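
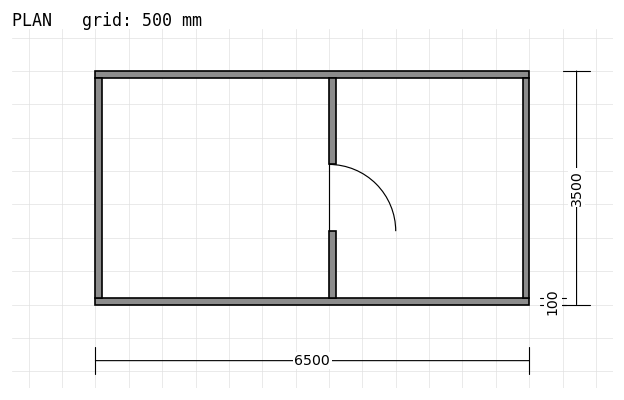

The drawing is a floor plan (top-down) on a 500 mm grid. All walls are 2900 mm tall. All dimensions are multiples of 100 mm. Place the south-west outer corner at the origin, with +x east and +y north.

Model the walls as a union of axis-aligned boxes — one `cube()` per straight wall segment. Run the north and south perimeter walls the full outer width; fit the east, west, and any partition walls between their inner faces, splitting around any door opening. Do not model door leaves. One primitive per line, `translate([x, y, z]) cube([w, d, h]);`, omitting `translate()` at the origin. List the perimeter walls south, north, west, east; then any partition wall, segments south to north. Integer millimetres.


cube([6500, 100, 2900]);
translate([0, 3400, 0]) cube([6500, 100, 2900]);
translate([0, 100, 0]) cube([100, 3300, 2900]);
translate([6400, 100, 0]) cube([100, 3300, 2900]);
translate([3500, 100, 0]) cube([100, 1000, 2900]);
translate([3500, 2100, 0]) cube([100, 1300, 2900]);


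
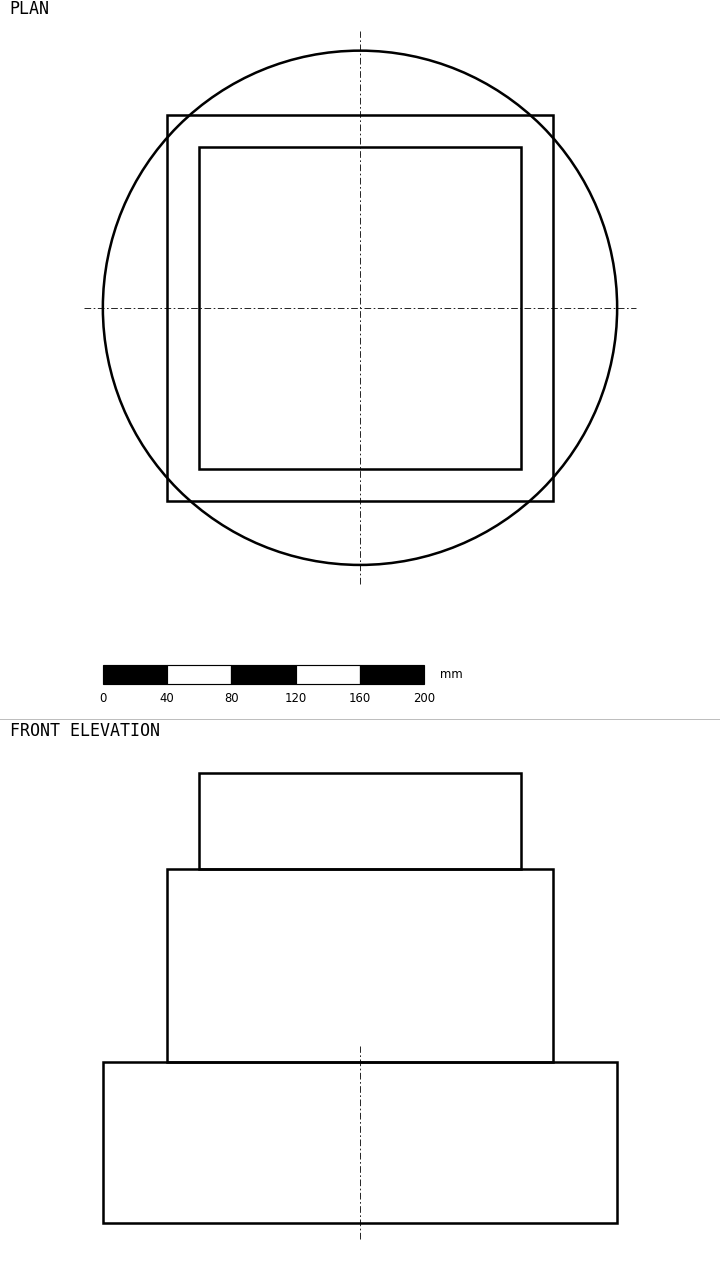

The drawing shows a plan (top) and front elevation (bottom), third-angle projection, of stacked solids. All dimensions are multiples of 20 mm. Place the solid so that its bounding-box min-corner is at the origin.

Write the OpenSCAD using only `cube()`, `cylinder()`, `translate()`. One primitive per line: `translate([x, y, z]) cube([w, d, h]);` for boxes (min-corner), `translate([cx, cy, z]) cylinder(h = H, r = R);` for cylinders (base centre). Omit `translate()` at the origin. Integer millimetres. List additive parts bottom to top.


translate([160, 160, 0]) cylinder(h = 100, r = 160);
translate([40, 40, 100]) cube([240, 240, 120]);
translate([60, 60, 220]) cube([200, 200, 60]);


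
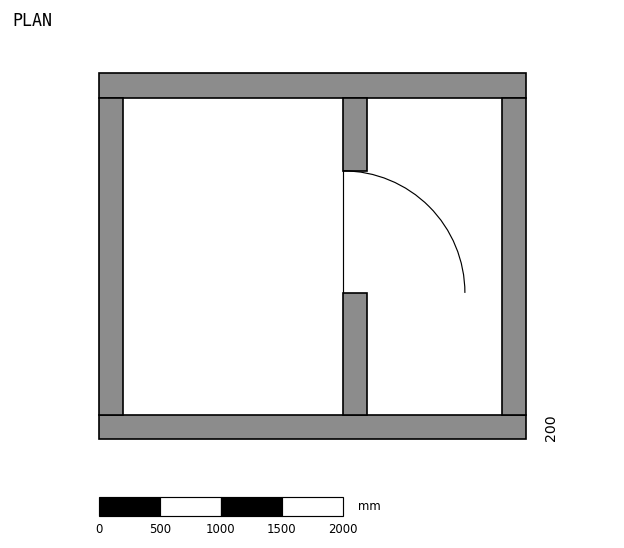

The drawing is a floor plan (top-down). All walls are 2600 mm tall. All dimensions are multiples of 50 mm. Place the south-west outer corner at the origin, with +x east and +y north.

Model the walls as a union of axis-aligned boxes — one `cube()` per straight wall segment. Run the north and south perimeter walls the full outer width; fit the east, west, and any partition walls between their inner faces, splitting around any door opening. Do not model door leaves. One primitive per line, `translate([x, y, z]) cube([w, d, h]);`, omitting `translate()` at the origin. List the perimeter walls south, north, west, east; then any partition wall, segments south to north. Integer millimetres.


cube([3500, 200, 2600]);
translate([0, 2800, 0]) cube([3500, 200, 2600]);
translate([0, 200, 0]) cube([200, 2600, 2600]);
translate([3300, 200, 0]) cube([200, 2600, 2600]);
translate([2000, 200, 0]) cube([200, 1000, 2600]);
translate([2000, 2200, 0]) cube([200, 600, 2600]);


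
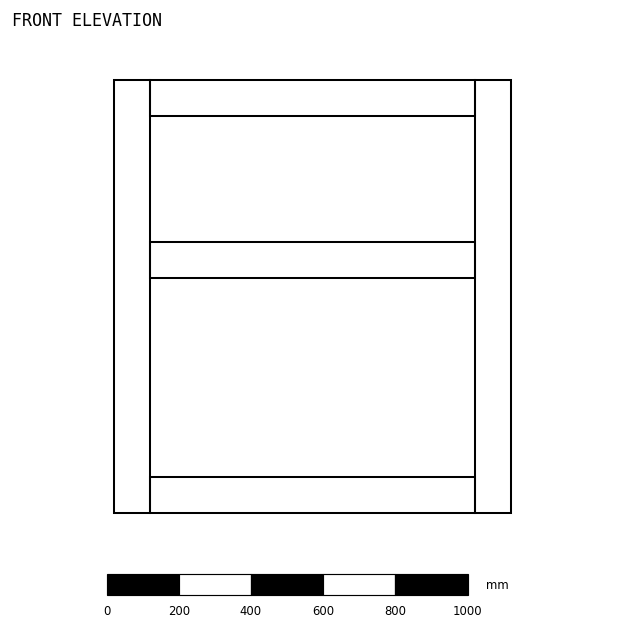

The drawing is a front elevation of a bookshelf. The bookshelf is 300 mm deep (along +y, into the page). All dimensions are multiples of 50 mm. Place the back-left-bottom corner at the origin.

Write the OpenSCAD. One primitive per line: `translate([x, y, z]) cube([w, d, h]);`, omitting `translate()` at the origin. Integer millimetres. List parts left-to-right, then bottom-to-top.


cube([100, 300, 1200]);
translate([100, 0, 0]) cube([900, 300, 100]);
translate([100, 0, 650]) cube([900, 300, 100]);
translate([100, 0, 1100]) cube([900, 300, 100]);
translate([1000, 0, 0]) cube([100, 300, 1200]);


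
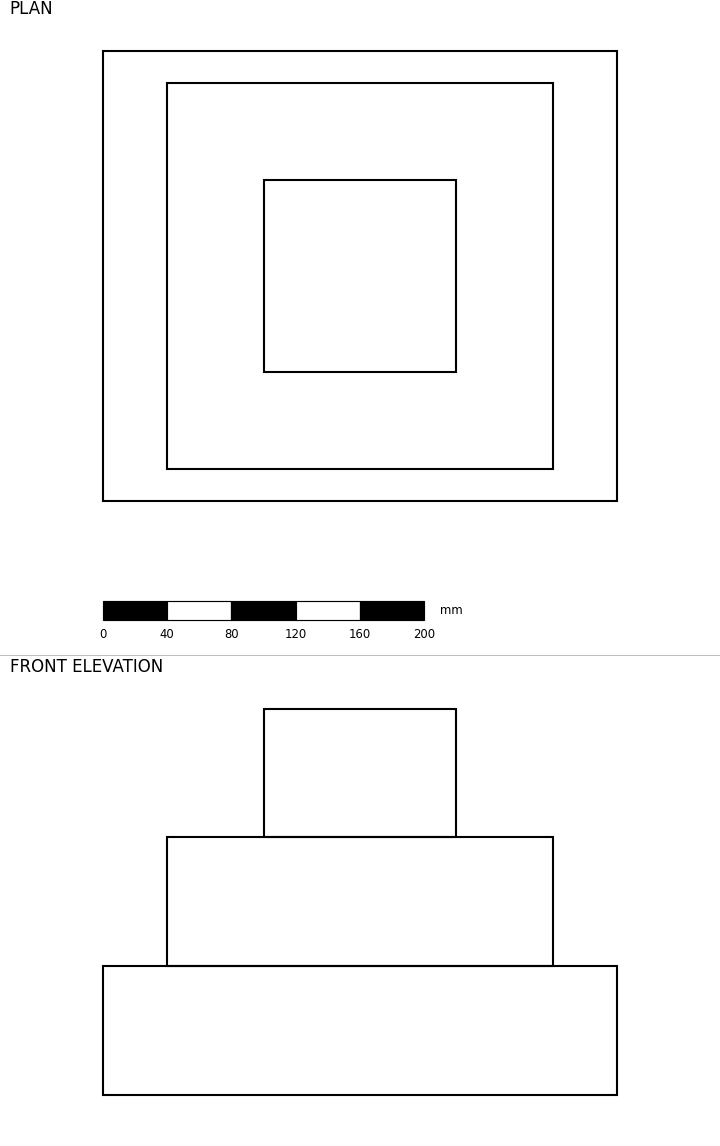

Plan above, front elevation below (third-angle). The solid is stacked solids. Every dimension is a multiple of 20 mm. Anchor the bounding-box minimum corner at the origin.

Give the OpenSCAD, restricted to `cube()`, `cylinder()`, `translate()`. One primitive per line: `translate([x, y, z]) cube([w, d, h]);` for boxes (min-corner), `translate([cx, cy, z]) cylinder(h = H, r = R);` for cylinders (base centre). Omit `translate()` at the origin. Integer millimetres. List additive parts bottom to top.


cube([320, 280, 80]);
translate([40, 20, 80]) cube([240, 240, 80]);
translate([100, 80, 160]) cube([120, 120, 80]);


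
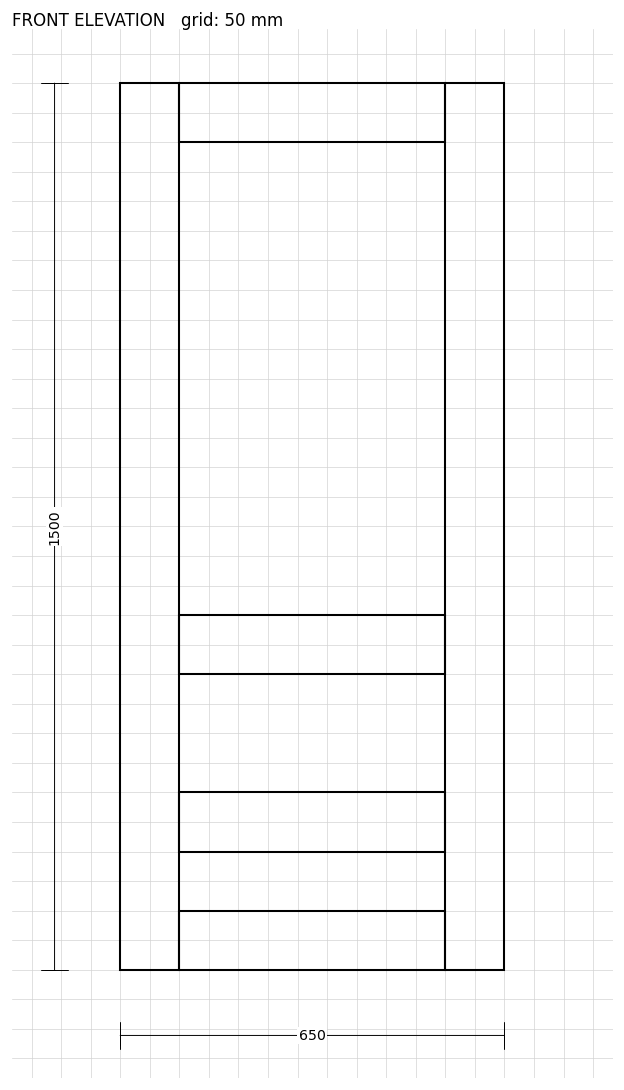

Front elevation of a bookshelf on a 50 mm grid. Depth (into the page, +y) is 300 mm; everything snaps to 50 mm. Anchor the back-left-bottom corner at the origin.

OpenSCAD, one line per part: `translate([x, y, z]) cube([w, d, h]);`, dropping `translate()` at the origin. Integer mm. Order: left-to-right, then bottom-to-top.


cube([100, 300, 1500]);
translate([100, 0, 0]) cube([450, 300, 100]);
translate([100, 0, 200]) cube([450, 300, 100]);
translate([100, 0, 500]) cube([450, 300, 100]);
translate([100, 0, 1400]) cube([450, 300, 100]);
translate([550, 0, 0]) cube([100, 300, 1500]);


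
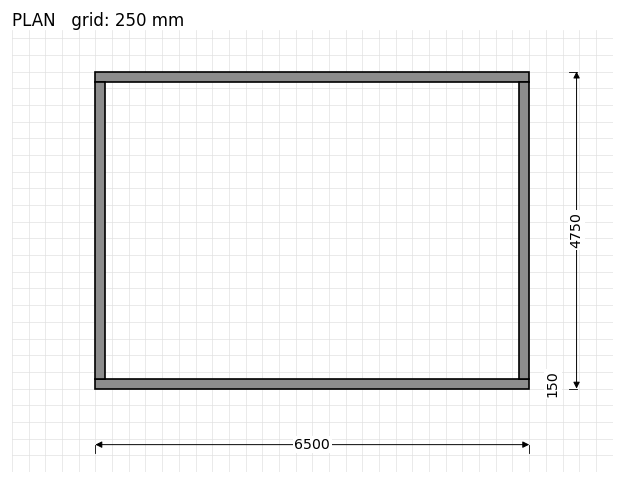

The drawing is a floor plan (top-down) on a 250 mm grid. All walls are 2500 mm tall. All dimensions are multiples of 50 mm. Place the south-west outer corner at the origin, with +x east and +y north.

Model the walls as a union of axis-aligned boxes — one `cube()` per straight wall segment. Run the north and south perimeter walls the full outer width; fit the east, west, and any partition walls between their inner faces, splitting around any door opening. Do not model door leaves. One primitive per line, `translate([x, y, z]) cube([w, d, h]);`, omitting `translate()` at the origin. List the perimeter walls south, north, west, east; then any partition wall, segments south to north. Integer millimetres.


cube([6500, 150, 2500]);
translate([0, 4600, 0]) cube([6500, 150, 2500]);
translate([0, 150, 0]) cube([150, 4450, 2500]);
translate([6350, 150, 0]) cube([150, 4450, 2500]);


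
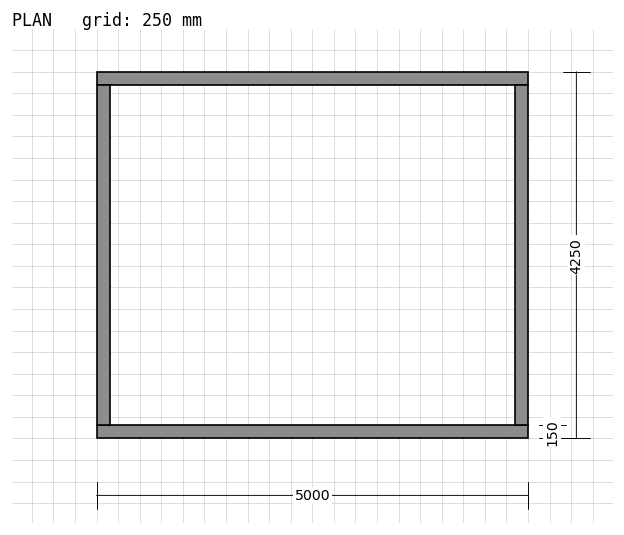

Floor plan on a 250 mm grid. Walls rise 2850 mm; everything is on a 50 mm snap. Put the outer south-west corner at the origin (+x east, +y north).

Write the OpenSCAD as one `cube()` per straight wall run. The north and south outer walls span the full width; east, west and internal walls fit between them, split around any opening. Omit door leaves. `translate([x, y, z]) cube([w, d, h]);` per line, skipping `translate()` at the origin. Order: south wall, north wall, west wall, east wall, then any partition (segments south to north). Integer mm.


cube([5000, 150, 2850]);
translate([0, 4100, 0]) cube([5000, 150, 2850]);
translate([0, 150, 0]) cube([150, 3950, 2850]);
translate([4850, 150, 0]) cube([150, 3950, 2850]);


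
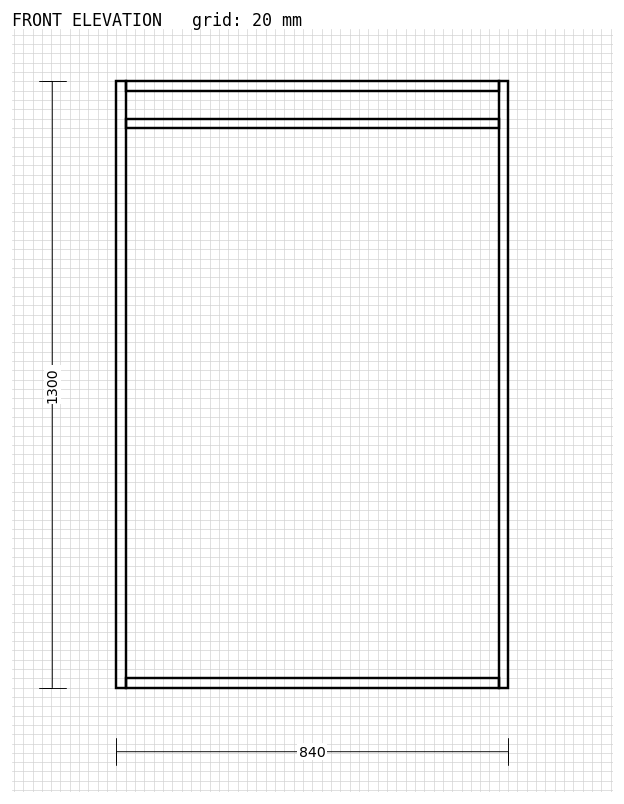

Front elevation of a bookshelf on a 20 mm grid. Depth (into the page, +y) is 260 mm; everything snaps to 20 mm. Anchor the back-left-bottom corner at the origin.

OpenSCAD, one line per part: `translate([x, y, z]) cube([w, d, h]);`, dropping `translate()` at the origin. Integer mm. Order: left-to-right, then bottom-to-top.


cube([20, 260, 1300]);
translate([20, 0, 0]) cube([800, 260, 20]);
translate([20, 0, 1200]) cube([800, 260, 20]);
translate([20, 0, 1280]) cube([800, 260, 20]);
translate([820, 0, 0]) cube([20, 260, 1300]);


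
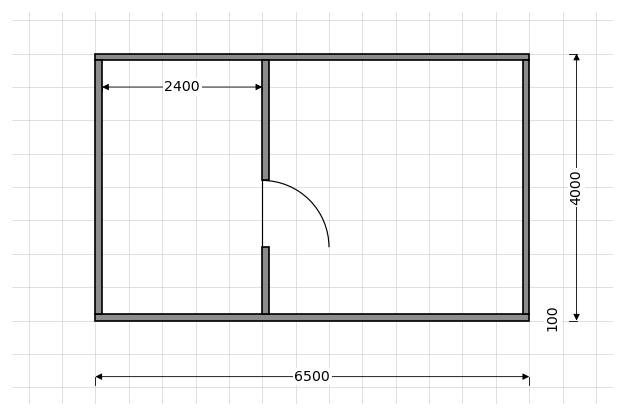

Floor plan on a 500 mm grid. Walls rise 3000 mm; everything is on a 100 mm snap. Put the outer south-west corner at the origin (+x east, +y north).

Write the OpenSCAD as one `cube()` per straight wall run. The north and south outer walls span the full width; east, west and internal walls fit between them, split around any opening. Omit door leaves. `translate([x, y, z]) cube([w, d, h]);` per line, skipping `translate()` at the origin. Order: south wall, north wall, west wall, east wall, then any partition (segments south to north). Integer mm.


cube([6500, 100, 3000]);
translate([0, 3900, 0]) cube([6500, 100, 3000]);
translate([0, 100, 0]) cube([100, 3800, 3000]);
translate([6400, 100, 0]) cube([100, 3800, 3000]);
translate([2500, 100, 0]) cube([100, 1000, 3000]);
translate([2500, 2100, 0]) cube([100, 1800, 3000]);


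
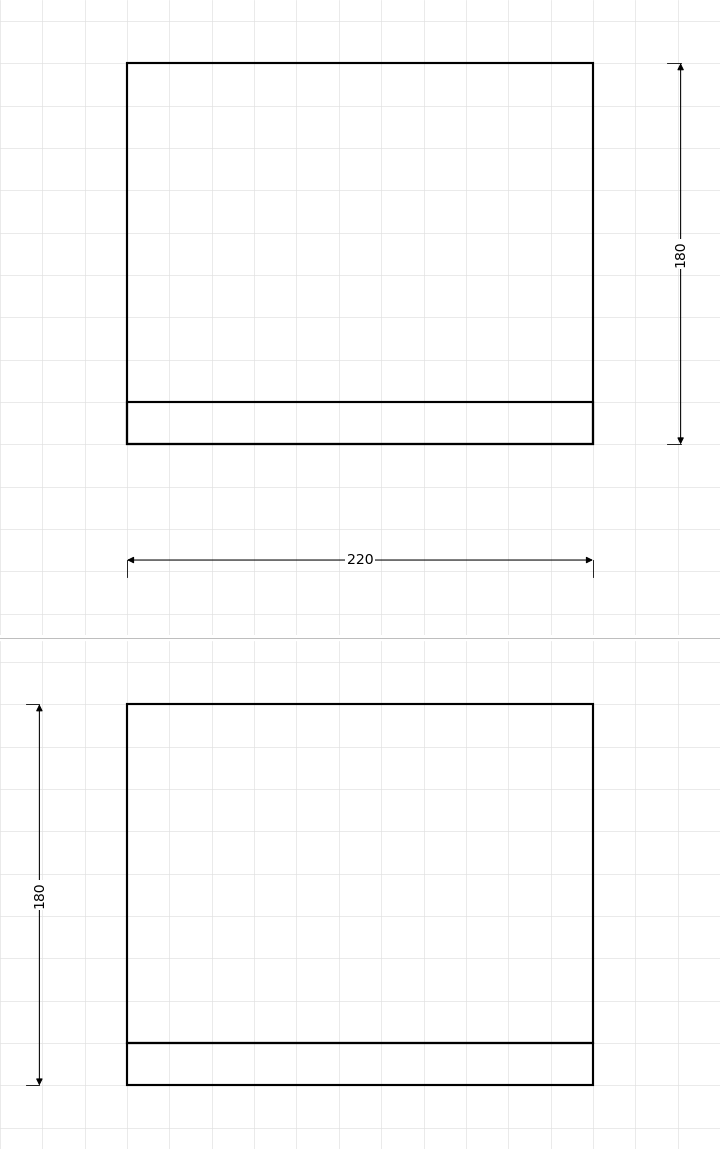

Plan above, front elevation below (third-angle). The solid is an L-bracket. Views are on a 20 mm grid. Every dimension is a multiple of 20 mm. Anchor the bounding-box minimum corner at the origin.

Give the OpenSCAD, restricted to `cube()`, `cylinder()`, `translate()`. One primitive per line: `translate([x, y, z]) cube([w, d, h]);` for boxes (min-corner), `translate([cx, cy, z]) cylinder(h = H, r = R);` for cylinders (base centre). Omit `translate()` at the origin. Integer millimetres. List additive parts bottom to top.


cube([220, 180, 20]);
translate([0, 0, 20]) cube([220, 20, 160]);


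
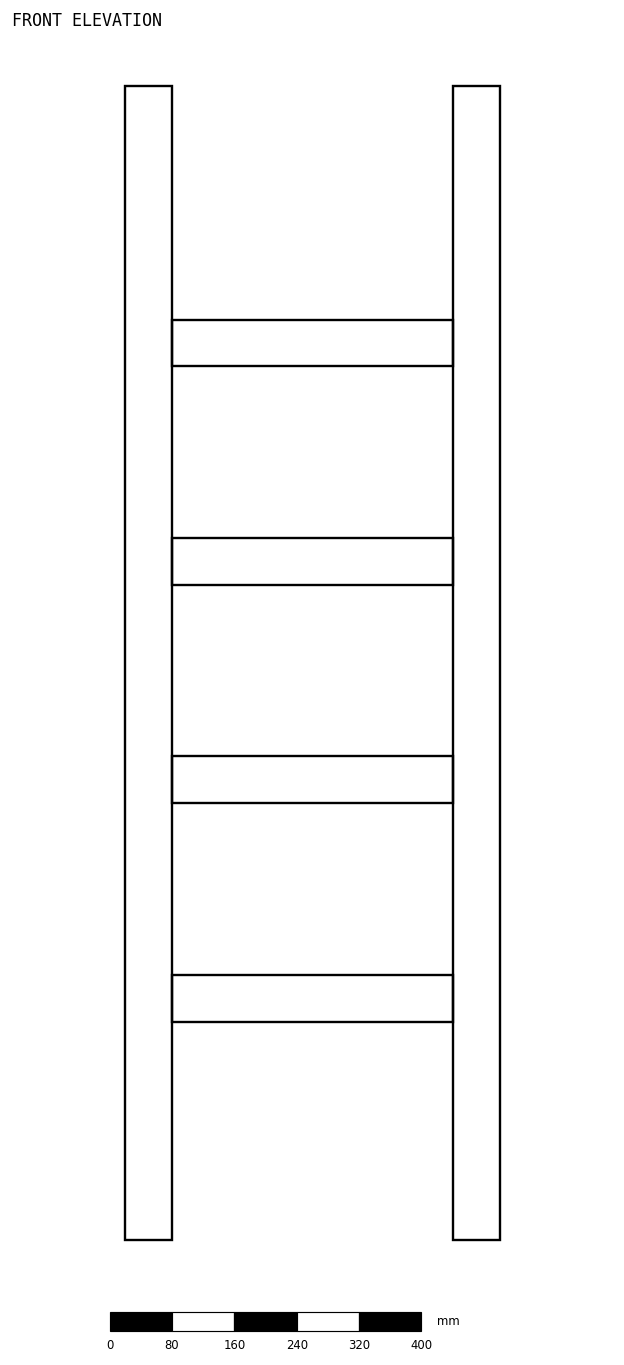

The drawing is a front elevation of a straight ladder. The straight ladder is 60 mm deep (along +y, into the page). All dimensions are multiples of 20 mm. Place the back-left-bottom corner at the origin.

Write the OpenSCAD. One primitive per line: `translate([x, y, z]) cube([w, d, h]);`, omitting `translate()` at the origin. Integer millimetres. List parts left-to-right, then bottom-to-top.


cube([60, 60, 1480]);
translate([60, 0, 280]) cube([360, 60, 60]);
translate([60, 0, 560]) cube([360, 60, 60]);
translate([60, 0, 840]) cube([360, 60, 60]);
translate([60, 0, 1120]) cube([360, 60, 60]);
translate([420, 0, 0]) cube([60, 60, 1480]);


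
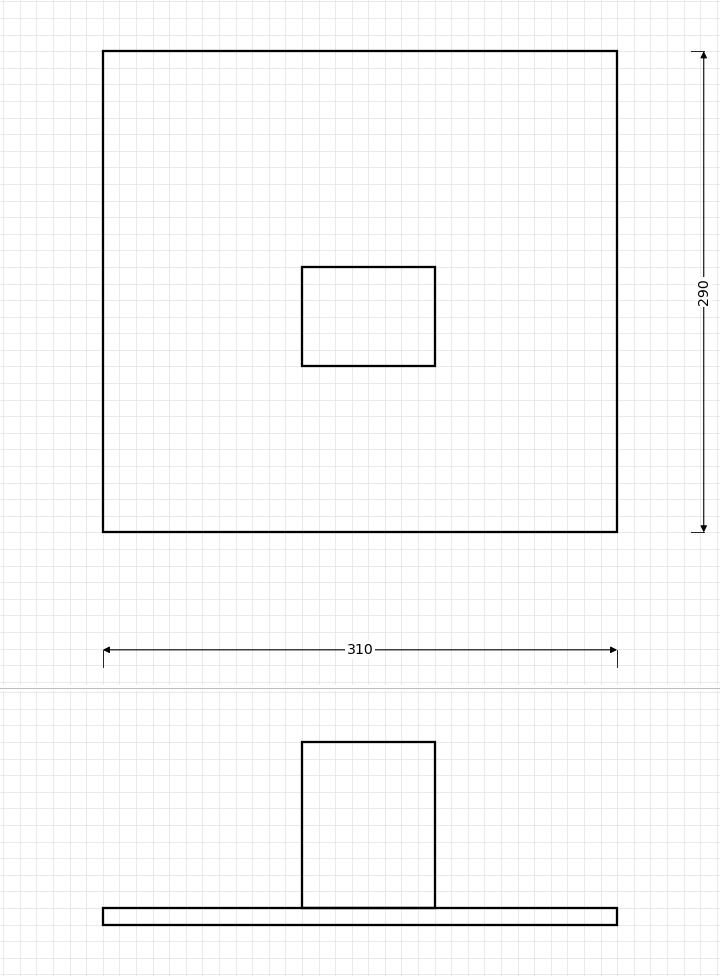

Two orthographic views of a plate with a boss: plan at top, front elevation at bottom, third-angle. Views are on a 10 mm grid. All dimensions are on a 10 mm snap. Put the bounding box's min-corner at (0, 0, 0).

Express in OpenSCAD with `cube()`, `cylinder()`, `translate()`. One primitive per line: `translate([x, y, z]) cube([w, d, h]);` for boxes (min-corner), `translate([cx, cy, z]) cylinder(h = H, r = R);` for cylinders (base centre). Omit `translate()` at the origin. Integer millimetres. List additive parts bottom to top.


cube([310, 290, 10]);
translate([120, 100, 10]) cube([80, 60, 100]);


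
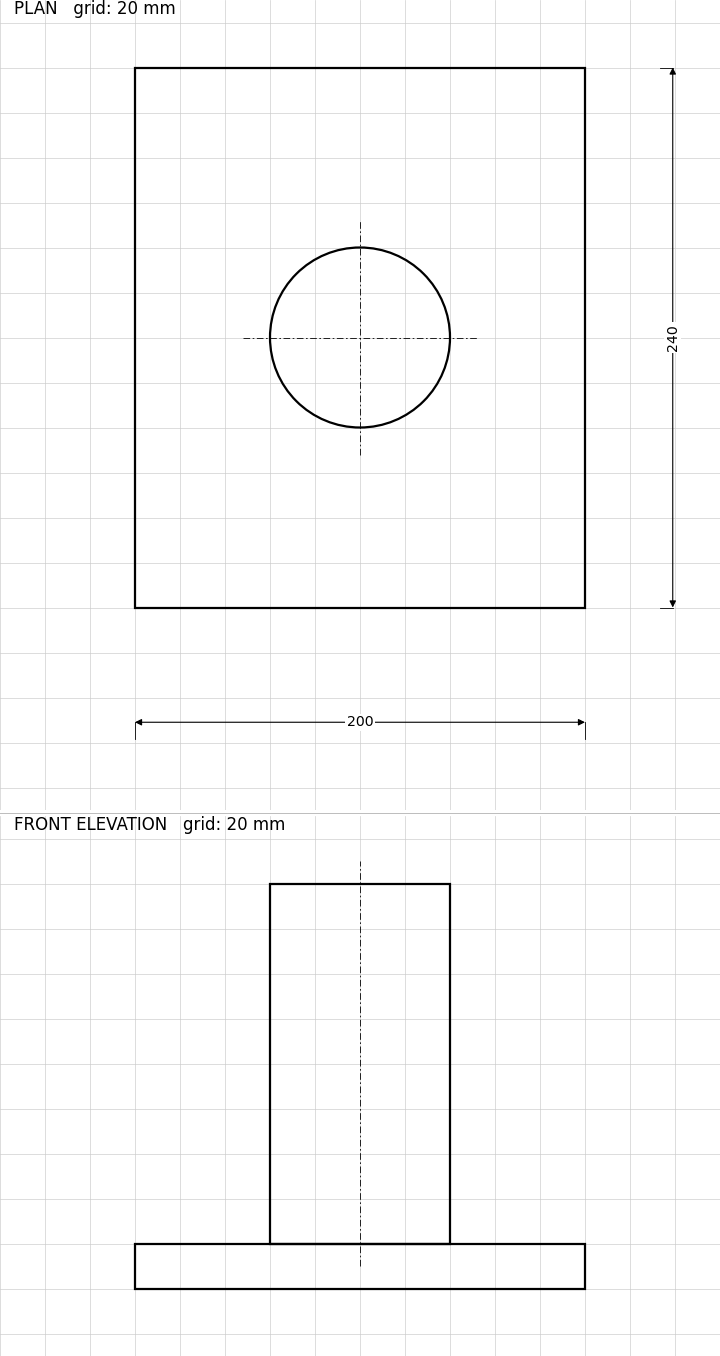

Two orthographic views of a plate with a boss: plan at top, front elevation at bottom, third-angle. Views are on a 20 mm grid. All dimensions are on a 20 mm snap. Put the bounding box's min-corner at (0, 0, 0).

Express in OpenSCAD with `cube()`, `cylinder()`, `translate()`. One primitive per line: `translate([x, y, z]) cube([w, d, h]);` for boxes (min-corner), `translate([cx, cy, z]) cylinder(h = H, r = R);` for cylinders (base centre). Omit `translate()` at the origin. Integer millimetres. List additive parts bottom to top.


cube([200, 240, 20]);
translate([100, 120, 20]) cylinder(h = 160, r = 40);


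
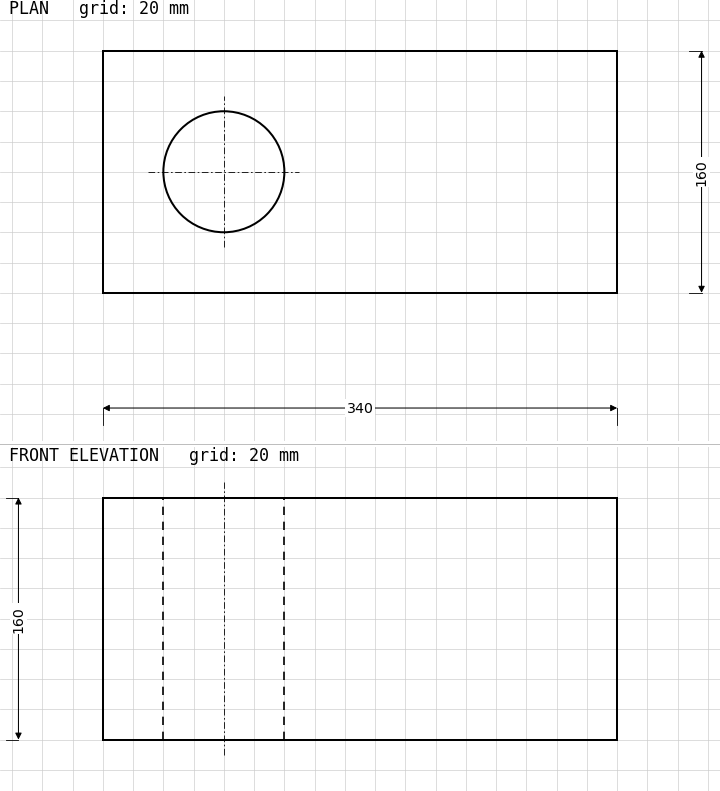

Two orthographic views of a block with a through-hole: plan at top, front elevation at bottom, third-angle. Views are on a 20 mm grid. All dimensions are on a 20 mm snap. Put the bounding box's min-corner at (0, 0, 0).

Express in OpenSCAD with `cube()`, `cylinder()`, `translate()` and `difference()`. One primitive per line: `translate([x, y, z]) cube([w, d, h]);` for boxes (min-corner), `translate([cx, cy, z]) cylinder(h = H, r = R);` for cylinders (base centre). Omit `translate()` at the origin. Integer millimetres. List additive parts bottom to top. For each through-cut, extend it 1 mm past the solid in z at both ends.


difference() {
  cube([340, 160, 160]);
  translate([80, 80, -1]) cylinder(h = 162, r = 40);
}


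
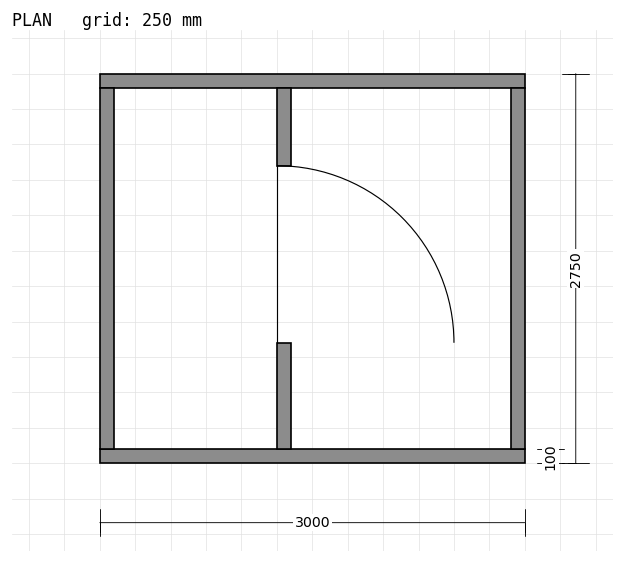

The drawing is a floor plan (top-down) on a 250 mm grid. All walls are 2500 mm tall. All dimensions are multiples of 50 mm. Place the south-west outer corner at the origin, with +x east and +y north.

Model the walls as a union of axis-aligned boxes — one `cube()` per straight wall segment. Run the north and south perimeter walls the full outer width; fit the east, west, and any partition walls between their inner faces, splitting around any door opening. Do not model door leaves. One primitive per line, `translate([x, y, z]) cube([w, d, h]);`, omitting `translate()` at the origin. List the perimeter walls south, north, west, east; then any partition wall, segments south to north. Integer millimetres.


cube([3000, 100, 2500]);
translate([0, 2650, 0]) cube([3000, 100, 2500]);
translate([0, 100, 0]) cube([100, 2550, 2500]);
translate([2900, 100, 0]) cube([100, 2550, 2500]);
translate([1250, 100, 0]) cube([100, 750, 2500]);
translate([1250, 2100, 0]) cube([100, 550, 2500]);


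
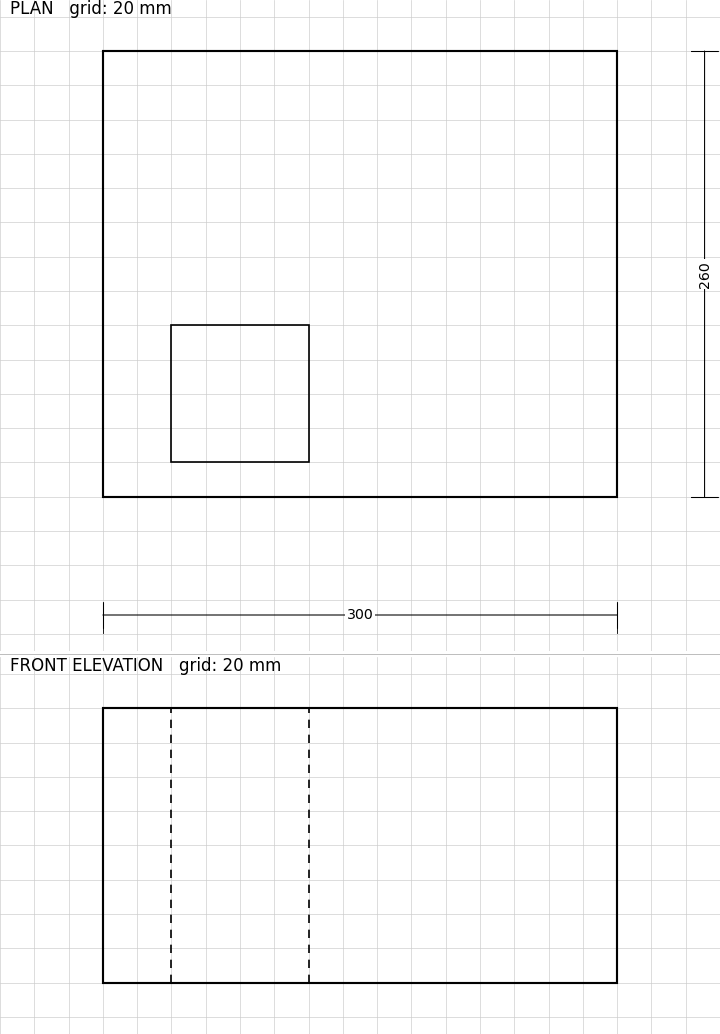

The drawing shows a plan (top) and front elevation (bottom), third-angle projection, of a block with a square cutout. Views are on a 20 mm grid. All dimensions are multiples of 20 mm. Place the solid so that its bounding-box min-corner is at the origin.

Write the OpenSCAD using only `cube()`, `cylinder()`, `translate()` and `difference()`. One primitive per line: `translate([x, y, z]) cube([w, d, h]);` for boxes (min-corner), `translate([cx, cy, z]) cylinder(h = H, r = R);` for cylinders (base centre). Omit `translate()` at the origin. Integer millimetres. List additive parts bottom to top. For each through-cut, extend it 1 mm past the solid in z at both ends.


difference() {
  cube([300, 260, 160]);
  translate([40, 20, -1]) cube([80, 80, 162]);
}


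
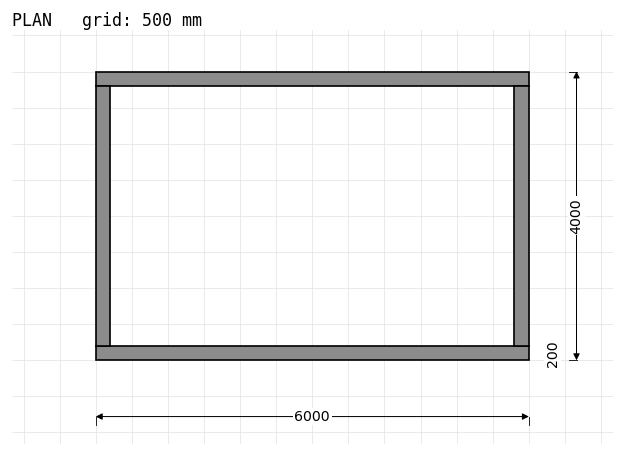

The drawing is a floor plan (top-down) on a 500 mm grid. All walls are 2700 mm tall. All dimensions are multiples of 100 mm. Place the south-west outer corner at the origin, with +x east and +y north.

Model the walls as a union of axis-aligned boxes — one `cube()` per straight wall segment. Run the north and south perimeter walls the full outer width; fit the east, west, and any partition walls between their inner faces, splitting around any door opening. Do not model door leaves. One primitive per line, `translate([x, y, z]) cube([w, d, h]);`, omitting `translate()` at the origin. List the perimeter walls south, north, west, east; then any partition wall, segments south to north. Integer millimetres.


cube([6000, 200, 2700]);
translate([0, 3800, 0]) cube([6000, 200, 2700]);
translate([0, 200, 0]) cube([200, 3600, 2700]);
translate([5800, 200, 0]) cube([200, 3600, 2700]);


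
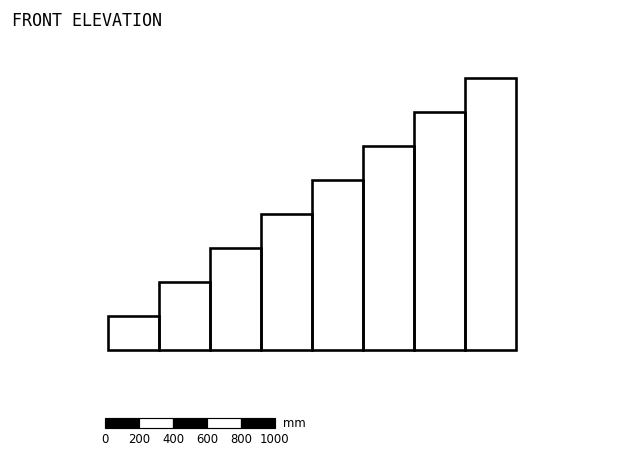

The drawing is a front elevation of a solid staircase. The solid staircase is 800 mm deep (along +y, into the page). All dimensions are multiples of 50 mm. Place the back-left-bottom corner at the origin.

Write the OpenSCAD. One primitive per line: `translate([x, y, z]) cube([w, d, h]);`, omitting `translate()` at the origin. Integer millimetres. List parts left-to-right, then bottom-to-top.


cube([300, 800, 200]);
translate([300, 0, 0]) cube([300, 800, 400]);
translate([600, 0, 0]) cube([300, 800, 600]);
translate([900, 0, 0]) cube([300, 800, 800]);
translate([1200, 0, 0]) cube([300, 800, 1000]);
translate([1500, 0, 0]) cube([300, 800, 1200]);
translate([1800, 0, 0]) cube([300, 800, 1400]);
translate([2100, 0, 0]) cube([300, 800, 1600]);


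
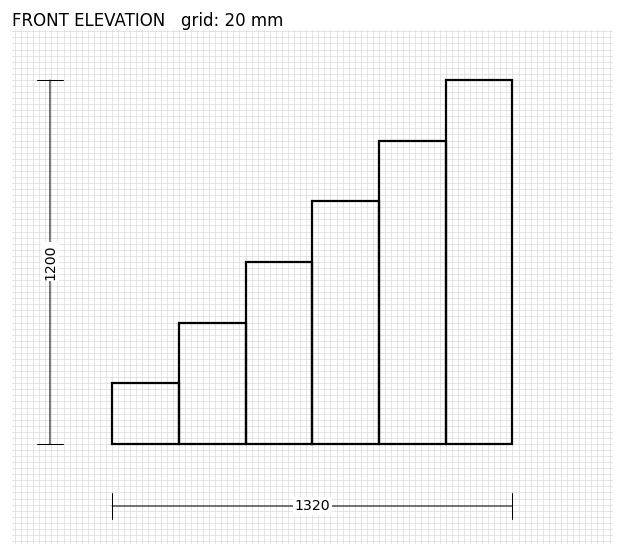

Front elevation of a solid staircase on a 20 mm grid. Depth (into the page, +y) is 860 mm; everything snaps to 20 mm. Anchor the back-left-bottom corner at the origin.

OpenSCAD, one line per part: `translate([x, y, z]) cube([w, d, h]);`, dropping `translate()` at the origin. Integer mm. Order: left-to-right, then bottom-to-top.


cube([220, 860, 200]);
translate([220, 0, 0]) cube([220, 860, 400]);
translate([440, 0, 0]) cube([220, 860, 600]);
translate([660, 0, 0]) cube([220, 860, 800]);
translate([880, 0, 0]) cube([220, 860, 1000]);
translate([1100, 0, 0]) cube([220, 860, 1200]);


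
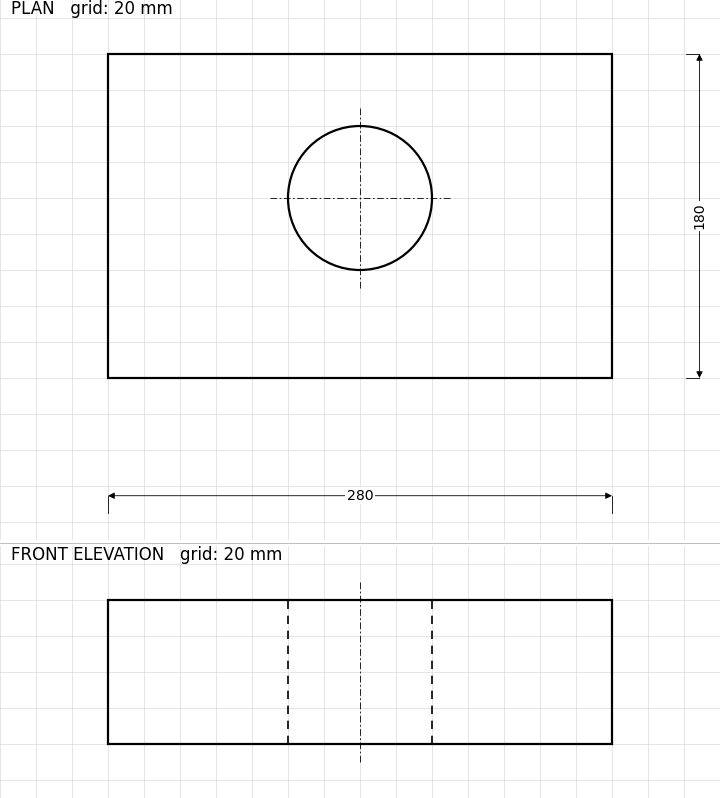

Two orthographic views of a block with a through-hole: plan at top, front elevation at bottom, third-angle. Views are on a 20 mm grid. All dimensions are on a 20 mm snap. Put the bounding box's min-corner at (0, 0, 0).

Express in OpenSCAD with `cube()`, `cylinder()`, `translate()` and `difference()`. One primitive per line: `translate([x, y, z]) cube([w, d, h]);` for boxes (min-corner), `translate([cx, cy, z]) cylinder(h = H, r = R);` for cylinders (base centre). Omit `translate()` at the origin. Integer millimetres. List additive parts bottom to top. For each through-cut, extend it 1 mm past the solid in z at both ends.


difference() {
  cube([280, 180, 80]);
  translate([140, 100, -1]) cylinder(h = 82, r = 40);
}


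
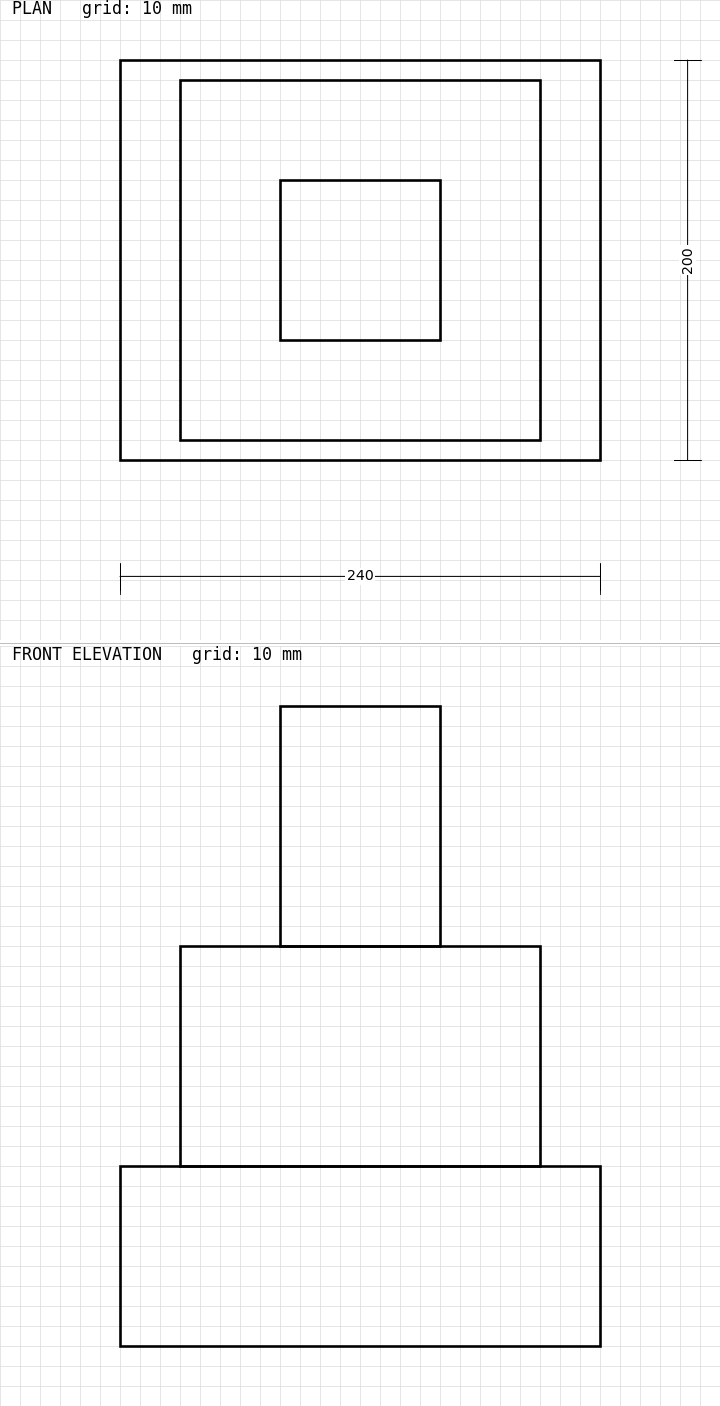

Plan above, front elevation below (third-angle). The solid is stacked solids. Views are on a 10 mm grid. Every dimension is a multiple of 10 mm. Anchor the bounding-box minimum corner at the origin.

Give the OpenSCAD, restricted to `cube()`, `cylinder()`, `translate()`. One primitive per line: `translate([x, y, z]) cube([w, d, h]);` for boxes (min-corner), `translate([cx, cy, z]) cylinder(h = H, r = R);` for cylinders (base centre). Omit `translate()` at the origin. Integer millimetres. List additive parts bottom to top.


cube([240, 200, 90]);
translate([30, 10, 90]) cube([180, 180, 110]);
translate([80, 60, 200]) cube([80, 80, 120]);


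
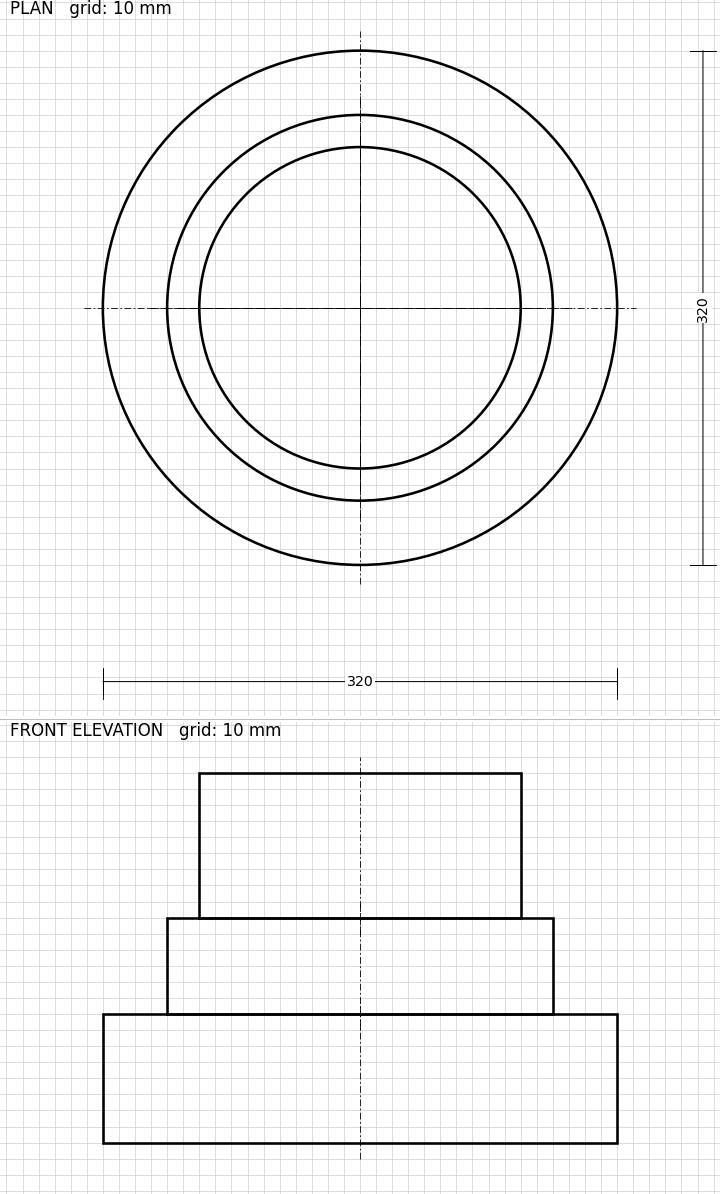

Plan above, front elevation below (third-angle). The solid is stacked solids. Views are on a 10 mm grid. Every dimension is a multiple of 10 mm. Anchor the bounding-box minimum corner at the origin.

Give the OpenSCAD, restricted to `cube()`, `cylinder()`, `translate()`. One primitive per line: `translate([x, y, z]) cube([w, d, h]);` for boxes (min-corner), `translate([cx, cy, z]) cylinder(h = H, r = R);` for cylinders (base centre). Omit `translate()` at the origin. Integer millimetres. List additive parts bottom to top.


translate([160, 160, 0]) cylinder(h = 80, r = 160);
translate([160, 160, 80]) cylinder(h = 60, r = 120);
translate([160, 160, 140]) cylinder(h = 90, r = 100);


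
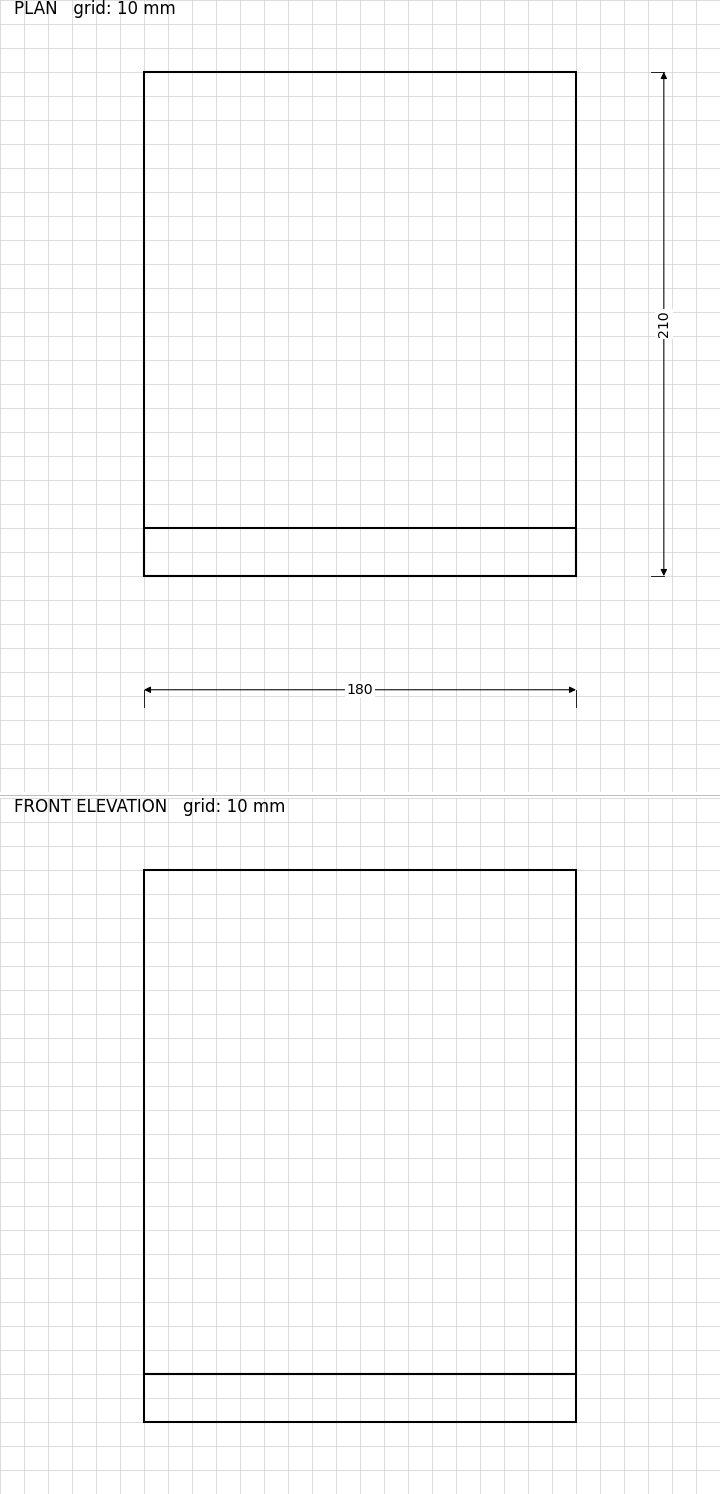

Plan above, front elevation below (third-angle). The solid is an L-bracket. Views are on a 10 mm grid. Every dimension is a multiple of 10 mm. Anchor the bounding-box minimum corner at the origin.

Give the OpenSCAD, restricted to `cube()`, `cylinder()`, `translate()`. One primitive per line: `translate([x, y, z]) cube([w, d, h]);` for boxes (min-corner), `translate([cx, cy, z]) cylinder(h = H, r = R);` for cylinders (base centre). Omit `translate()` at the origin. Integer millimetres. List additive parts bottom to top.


cube([180, 210, 20]);
translate([0, 0, 20]) cube([180, 20, 210]);


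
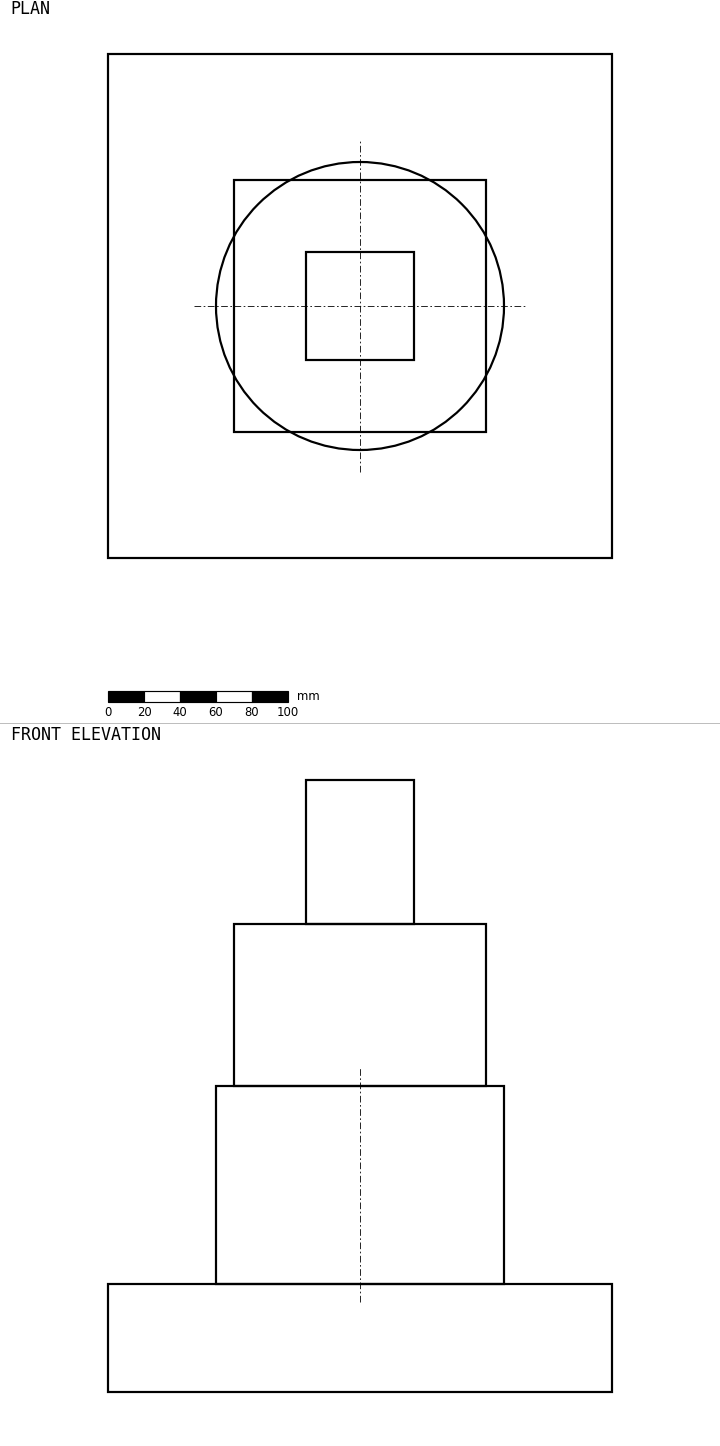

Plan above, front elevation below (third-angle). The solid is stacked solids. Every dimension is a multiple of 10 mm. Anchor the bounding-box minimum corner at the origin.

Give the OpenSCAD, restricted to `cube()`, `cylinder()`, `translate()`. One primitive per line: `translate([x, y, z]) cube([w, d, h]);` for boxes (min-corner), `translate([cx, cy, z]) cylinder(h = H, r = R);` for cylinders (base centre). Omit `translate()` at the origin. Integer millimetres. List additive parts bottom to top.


cube([280, 280, 60]);
translate([140, 140, 60]) cylinder(h = 110, r = 80);
translate([70, 70, 170]) cube([140, 140, 90]);
translate([110, 110, 260]) cube([60, 60, 80]);


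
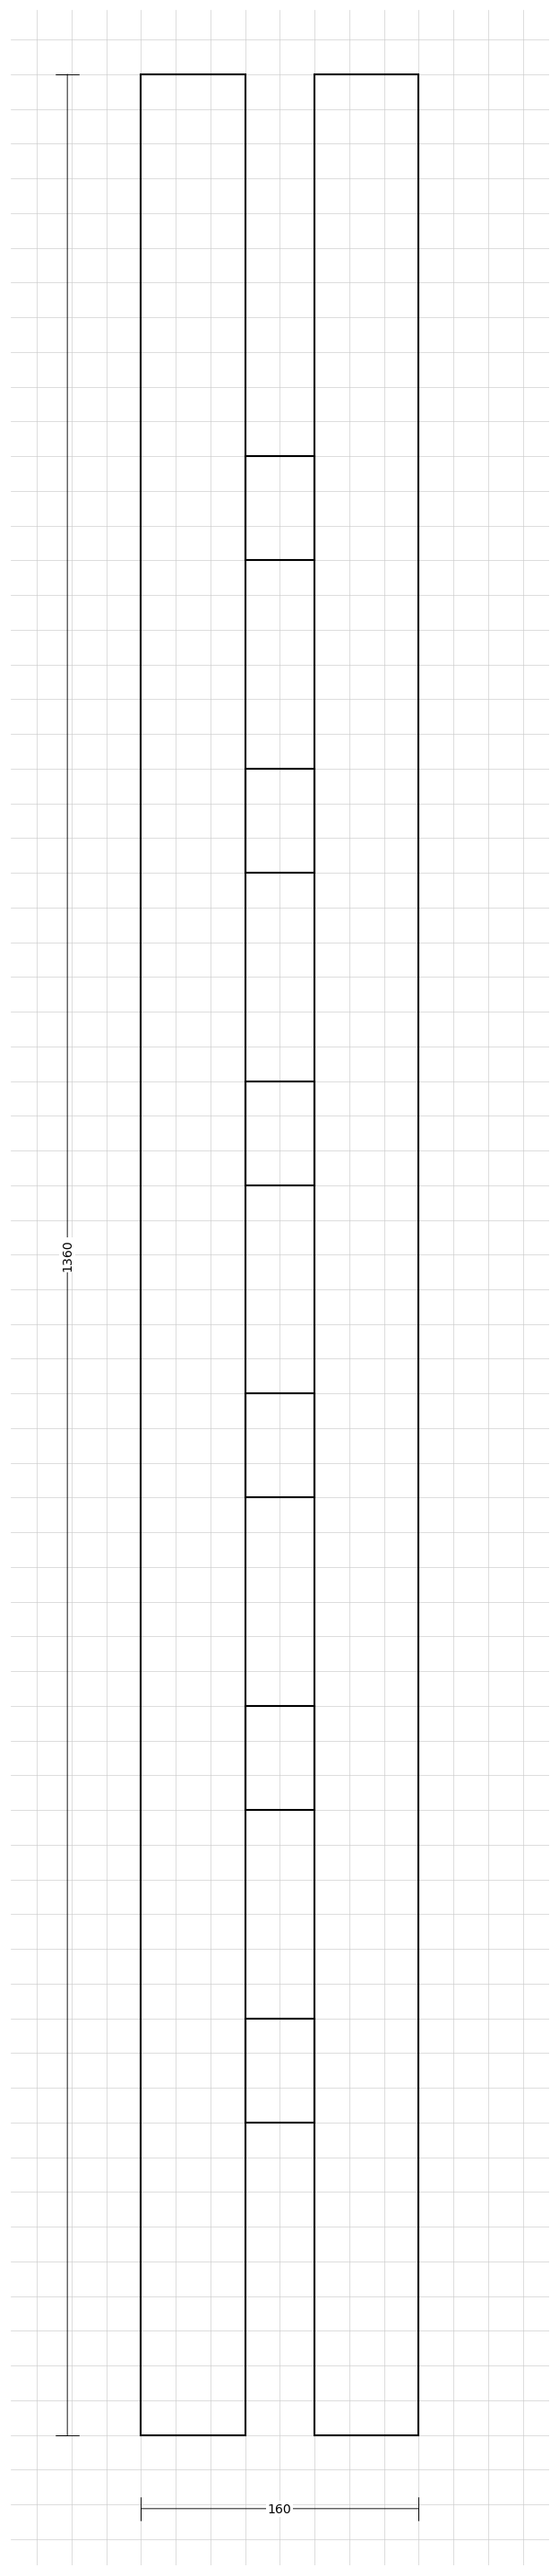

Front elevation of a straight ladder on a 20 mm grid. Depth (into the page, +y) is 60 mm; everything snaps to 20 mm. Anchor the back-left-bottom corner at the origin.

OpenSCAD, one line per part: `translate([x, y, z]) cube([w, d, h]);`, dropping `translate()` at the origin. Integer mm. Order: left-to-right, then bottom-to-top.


cube([60, 60, 1360]);
translate([60, 0, 180]) cube([40, 60, 60]);
translate([60, 0, 360]) cube([40, 60, 60]);
translate([60, 0, 540]) cube([40, 60, 60]);
translate([60, 0, 720]) cube([40, 60, 60]);
translate([60, 0, 900]) cube([40, 60, 60]);
translate([60, 0, 1080]) cube([40, 60, 60]);
translate([100, 0, 0]) cube([60, 60, 1360]);


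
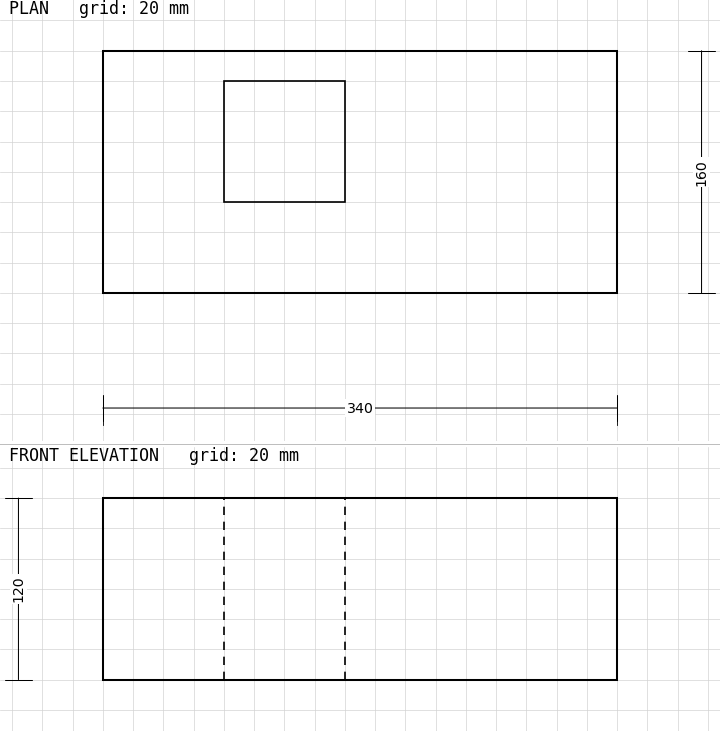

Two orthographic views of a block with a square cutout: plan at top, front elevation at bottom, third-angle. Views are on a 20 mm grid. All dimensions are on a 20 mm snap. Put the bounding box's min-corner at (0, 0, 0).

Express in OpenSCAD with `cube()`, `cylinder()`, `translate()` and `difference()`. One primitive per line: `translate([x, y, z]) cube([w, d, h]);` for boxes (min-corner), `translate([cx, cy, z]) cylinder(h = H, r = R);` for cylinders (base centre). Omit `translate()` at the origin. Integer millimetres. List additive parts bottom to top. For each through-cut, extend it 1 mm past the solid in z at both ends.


difference() {
  cube([340, 160, 120]);
  translate([80, 60, -1]) cube([80, 80, 122]);
}


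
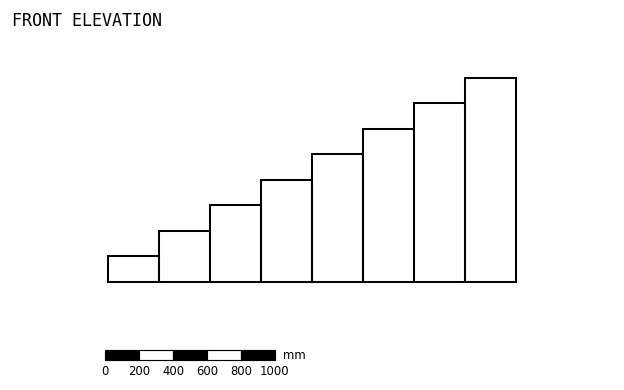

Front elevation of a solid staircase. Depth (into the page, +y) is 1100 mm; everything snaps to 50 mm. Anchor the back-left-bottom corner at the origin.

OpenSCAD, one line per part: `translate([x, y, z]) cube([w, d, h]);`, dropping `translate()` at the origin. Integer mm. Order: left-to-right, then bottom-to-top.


cube([300, 1100, 150]);
translate([300, 0, 0]) cube([300, 1100, 300]);
translate([600, 0, 0]) cube([300, 1100, 450]);
translate([900, 0, 0]) cube([300, 1100, 600]);
translate([1200, 0, 0]) cube([300, 1100, 750]);
translate([1500, 0, 0]) cube([300, 1100, 900]);
translate([1800, 0, 0]) cube([300, 1100, 1050]);
translate([2100, 0, 0]) cube([300, 1100, 1200]);


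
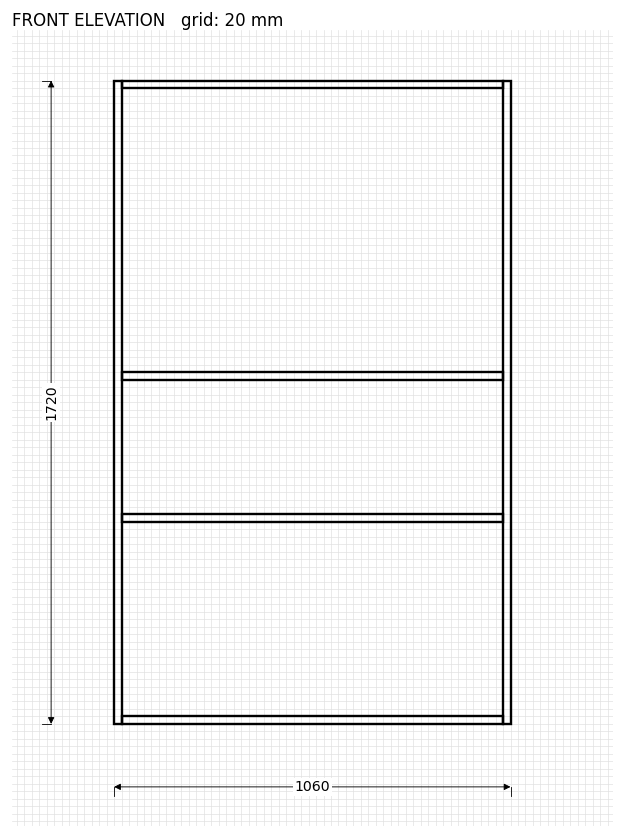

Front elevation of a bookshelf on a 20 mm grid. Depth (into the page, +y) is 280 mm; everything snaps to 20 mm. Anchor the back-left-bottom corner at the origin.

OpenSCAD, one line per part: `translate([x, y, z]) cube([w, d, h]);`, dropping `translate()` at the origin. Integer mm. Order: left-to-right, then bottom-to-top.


cube([20, 280, 1720]);
translate([20, 0, 0]) cube([1020, 280, 20]);
translate([20, 0, 540]) cube([1020, 280, 20]);
translate([20, 0, 920]) cube([1020, 280, 20]);
translate([20, 0, 1700]) cube([1020, 280, 20]);
translate([1040, 0, 0]) cube([20, 280, 1720]);


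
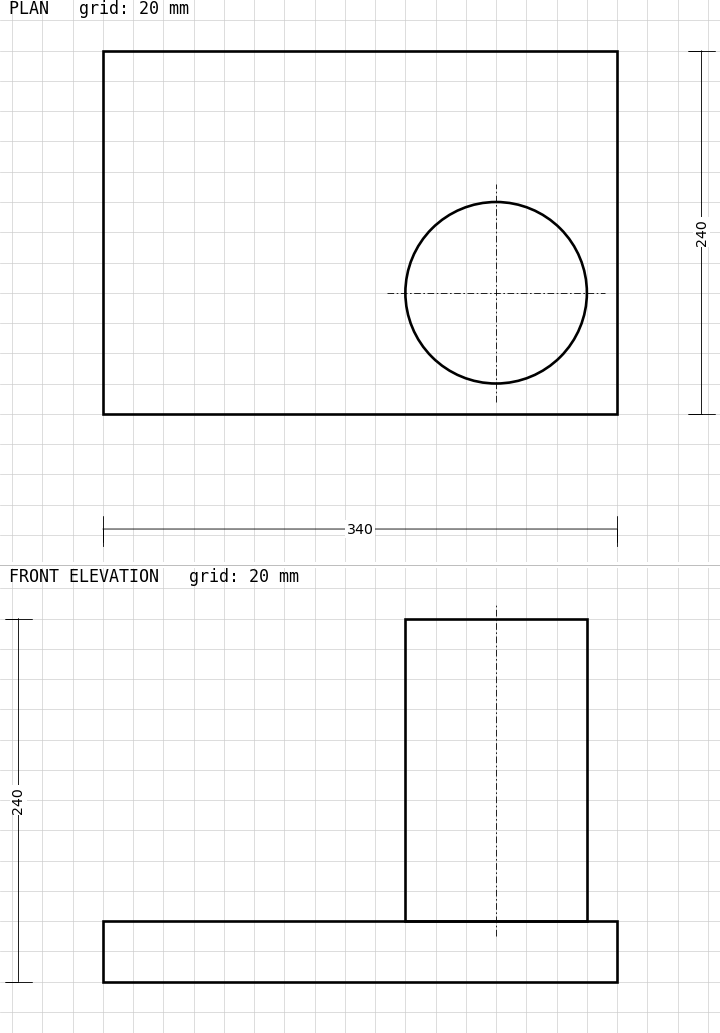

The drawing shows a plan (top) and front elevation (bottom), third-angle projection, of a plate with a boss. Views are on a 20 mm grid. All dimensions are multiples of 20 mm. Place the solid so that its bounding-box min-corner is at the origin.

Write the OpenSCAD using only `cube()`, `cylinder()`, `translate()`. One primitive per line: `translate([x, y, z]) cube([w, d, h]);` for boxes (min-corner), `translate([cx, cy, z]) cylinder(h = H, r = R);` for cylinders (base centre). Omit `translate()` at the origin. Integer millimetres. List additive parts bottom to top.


cube([340, 240, 40]);
translate([260, 80, 40]) cylinder(h = 200, r = 60);


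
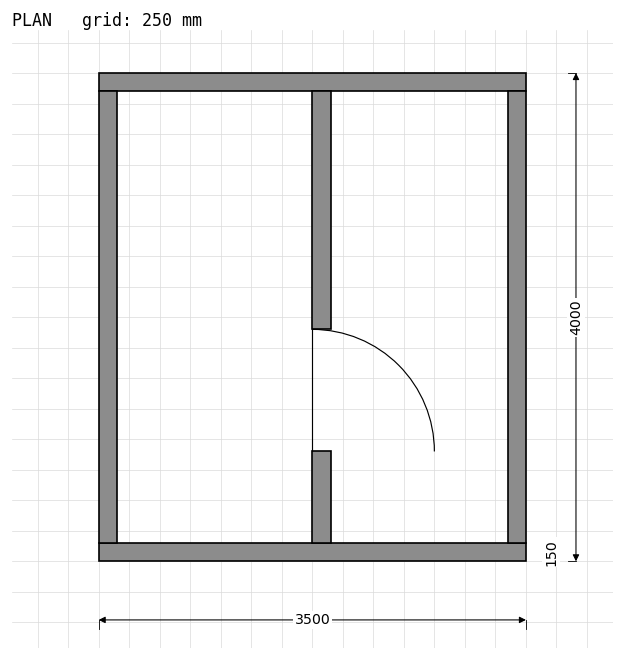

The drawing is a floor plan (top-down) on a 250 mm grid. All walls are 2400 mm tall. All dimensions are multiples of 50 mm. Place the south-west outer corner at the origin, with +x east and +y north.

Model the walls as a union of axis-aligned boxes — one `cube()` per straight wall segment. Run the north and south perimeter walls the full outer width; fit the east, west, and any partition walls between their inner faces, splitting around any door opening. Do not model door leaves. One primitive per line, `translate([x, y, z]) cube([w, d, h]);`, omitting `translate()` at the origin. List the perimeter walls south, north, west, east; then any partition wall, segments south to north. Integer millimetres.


cube([3500, 150, 2400]);
translate([0, 3850, 0]) cube([3500, 150, 2400]);
translate([0, 150, 0]) cube([150, 3700, 2400]);
translate([3350, 150, 0]) cube([150, 3700, 2400]);
translate([1750, 150, 0]) cube([150, 750, 2400]);
translate([1750, 1900, 0]) cube([150, 1950, 2400]);


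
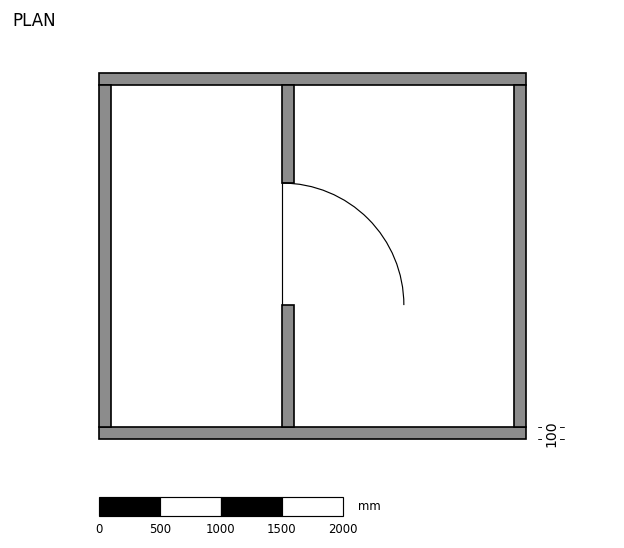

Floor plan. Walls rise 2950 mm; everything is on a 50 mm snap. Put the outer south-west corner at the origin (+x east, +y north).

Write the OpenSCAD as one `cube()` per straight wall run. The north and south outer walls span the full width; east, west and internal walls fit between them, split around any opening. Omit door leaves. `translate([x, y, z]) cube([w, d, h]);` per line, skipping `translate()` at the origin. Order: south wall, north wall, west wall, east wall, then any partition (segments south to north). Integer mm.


cube([3500, 100, 2950]);
translate([0, 2900, 0]) cube([3500, 100, 2950]);
translate([0, 100, 0]) cube([100, 2800, 2950]);
translate([3400, 100, 0]) cube([100, 2800, 2950]);
translate([1500, 100, 0]) cube([100, 1000, 2950]);
translate([1500, 2100, 0]) cube([100, 800, 2950]);


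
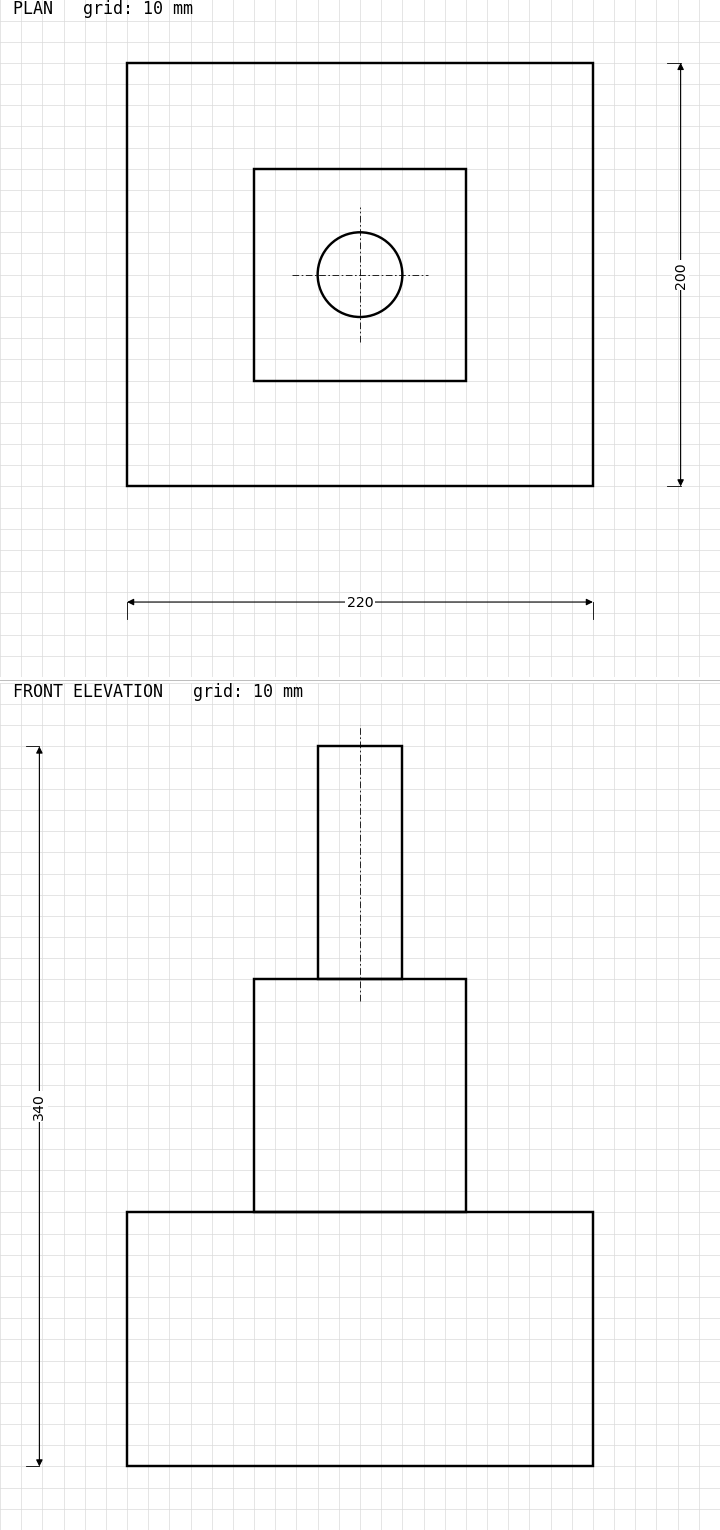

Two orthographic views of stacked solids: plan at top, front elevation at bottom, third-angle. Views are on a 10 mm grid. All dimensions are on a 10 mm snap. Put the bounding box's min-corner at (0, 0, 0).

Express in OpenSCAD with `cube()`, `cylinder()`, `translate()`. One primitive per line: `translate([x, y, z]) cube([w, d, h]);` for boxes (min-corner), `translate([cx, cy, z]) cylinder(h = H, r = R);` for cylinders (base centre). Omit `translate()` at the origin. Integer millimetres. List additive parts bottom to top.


cube([220, 200, 120]);
translate([60, 50, 120]) cube([100, 100, 110]);
translate([110, 100, 230]) cylinder(h = 110, r = 20);


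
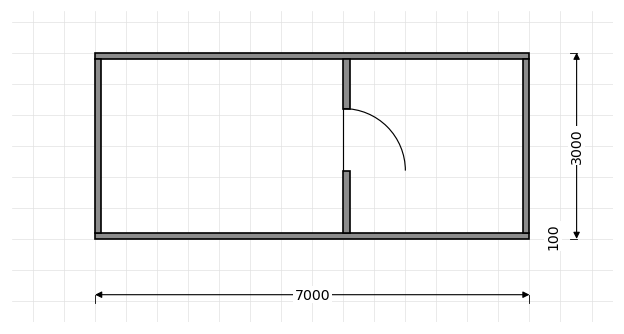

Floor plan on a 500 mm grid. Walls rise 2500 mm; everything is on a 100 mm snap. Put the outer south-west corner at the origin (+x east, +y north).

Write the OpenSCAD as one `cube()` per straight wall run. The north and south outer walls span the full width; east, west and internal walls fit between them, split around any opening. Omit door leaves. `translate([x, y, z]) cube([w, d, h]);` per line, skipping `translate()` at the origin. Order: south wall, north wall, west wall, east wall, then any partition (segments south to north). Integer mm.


cube([7000, 100, 2500]);
translate([0, 2900, 0]) cube([7000, 100, 2500]);
translate([0, 100, 0]) cube([100, 2800, 2500]);
translate([6900, 100, 0]) cube([100, 2800, 2500]);
translate([4000, 100, 0]) cube([100, 1000, 2500]);
translate([4000, 2100, 0]) cube([100, 800, 2500]);


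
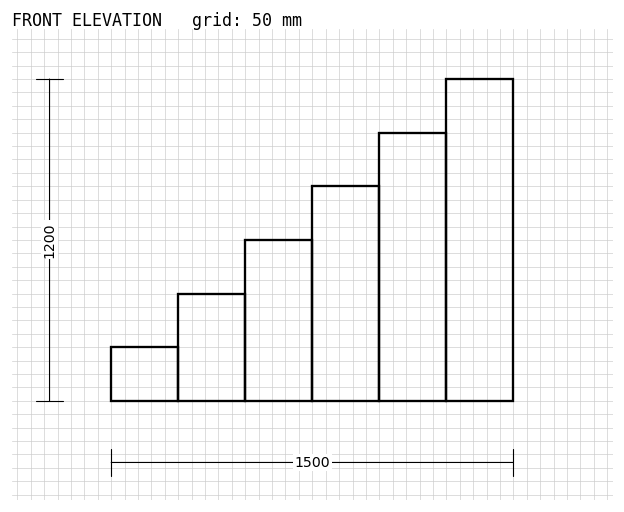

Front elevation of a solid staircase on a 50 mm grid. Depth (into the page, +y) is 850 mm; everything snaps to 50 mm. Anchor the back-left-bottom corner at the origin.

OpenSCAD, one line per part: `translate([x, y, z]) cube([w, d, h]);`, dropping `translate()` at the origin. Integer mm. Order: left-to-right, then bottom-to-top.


cube([250, 850, 200]);
translate([250, 0, 0]) cube([250, 850, 400]);
translate([500, 0, 0]) cube([250, 850, 600]);
translate([750, 0, 0]) cube([250, 850, 800]);
translate([1000, 0, 0]) cube([250, 850, 1000]);
translate([1250, 0, 0]) cube([250, 850, 1200]);


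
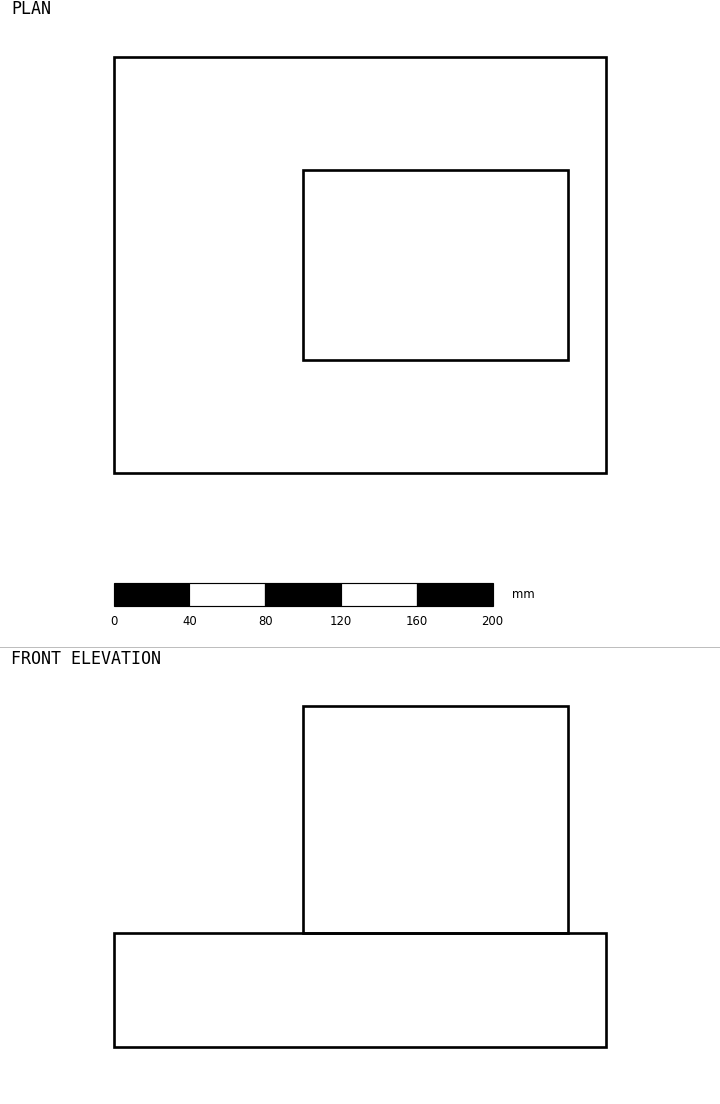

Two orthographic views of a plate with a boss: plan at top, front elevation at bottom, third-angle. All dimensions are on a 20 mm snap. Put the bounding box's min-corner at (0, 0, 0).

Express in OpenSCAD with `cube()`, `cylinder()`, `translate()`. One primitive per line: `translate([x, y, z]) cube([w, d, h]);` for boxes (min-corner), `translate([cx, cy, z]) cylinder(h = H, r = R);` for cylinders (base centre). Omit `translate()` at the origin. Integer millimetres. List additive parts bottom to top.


cube([260, 220, 60]);
translate([100, 60, 60]) cube([140, 100, 120]);
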